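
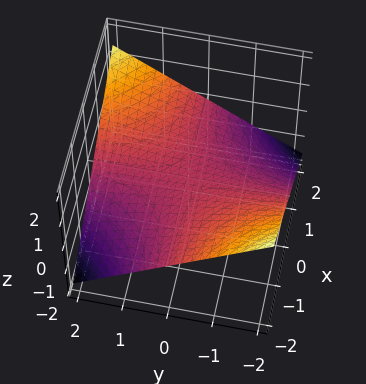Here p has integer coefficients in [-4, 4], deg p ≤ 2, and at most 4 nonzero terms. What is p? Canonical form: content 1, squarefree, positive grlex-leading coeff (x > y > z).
1. Degree: a saddle surface; a quadric, so deg p = 2.
2. From the axis intercepts and sections: one z-axis crossing is at z = 0; the visible y-axis segment lies entirely on the surface; the visible x-axis segment lies entirely on the surface.
3. Matching integer coefficients to the picture gives p.

x*y - 3*z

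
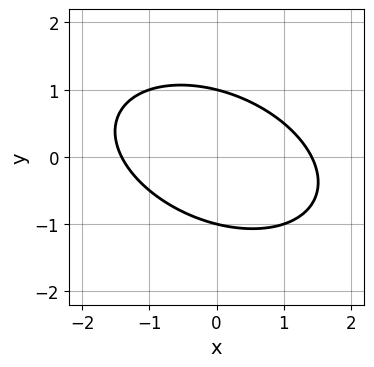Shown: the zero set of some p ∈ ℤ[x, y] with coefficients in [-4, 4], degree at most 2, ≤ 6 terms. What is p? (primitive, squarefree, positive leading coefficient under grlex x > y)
x^2 + x*y + 2*y^2 - 2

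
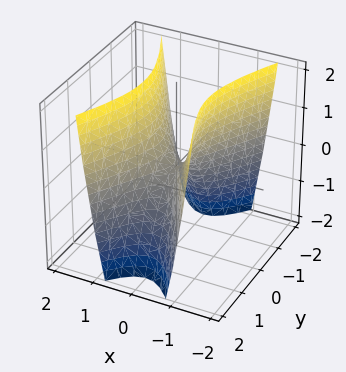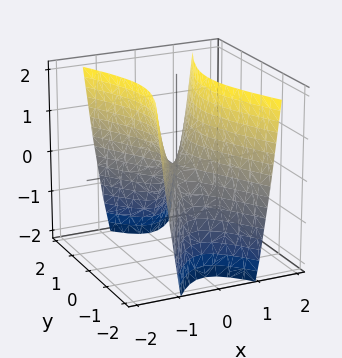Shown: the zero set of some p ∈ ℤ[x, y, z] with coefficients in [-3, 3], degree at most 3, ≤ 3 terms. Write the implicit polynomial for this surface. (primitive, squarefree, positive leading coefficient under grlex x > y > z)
1. The degree is 2 — a saddle surface; a quadric.
2. Symmetries: it's symmetric under y → −y, forcing even powers of y; the x ↦ −x reflection is a symmetry, so x appears only in even powers.
3. From the visible intercepts: one y-axis crossing is at y = 0; it crosses the z-axis at the gridline z = 0; it meets the x-axis at x = 0 (among the integer gridlines).
4. Matching integer coefficients to the picture gives p.

3*x^2 - y^2 - z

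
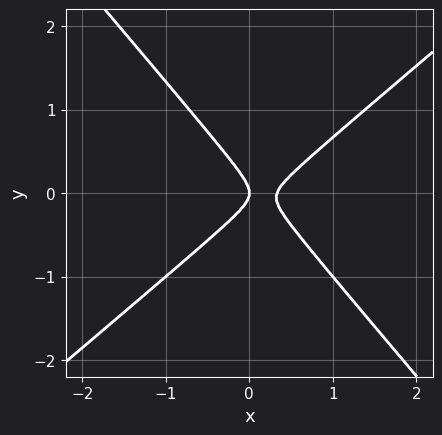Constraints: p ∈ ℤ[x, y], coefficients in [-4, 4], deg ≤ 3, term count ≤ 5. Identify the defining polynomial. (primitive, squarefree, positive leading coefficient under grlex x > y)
1. Degree: the shape is more complex than any degree-1 curve, so deg p = 2.
2. Against the integer gridlines: it meets the x-axis at x = 0 (among the integer gridlines); it meets the y-axis at y = 0 (among the integer gridlines).
3. Solving for integer coefficients yields p as stated.

3*x^2 - x*y - 3*y^2 - x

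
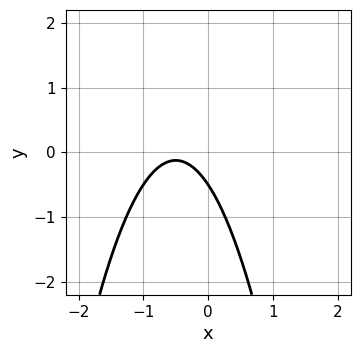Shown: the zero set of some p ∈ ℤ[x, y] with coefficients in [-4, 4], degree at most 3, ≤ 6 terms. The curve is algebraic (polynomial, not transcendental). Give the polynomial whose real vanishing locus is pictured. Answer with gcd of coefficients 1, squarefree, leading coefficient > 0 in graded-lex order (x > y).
First, deg p = 2. The shape is more complex than any degree-1 curve.
Next, from the axis intercepts and sections: it misses every integer gridline on the x-axis.
Finally, fitting integer coefficients to these (and the overall shape) gives p.

3*x^2 + 3*x + 2*y + 1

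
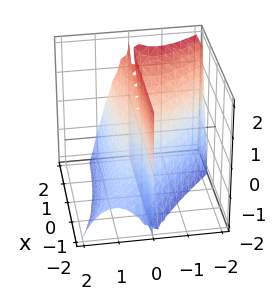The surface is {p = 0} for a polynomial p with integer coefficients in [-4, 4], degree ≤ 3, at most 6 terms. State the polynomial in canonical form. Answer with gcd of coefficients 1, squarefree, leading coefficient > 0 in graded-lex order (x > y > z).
deg p = 3. A generic line meets the surface in up to 3 points.
Against the integer gridlines: one y-axis crossing is at y = 0; the visible x-axis segment lies entirely on the surface.
Assembling these constraints gives the stated polynomial. Check: (0, 0, 2) on the z-axis lies on the surface, and p(0, 0, 2) = 0. ✓

x*y^2 + y^3 - x*y + y*z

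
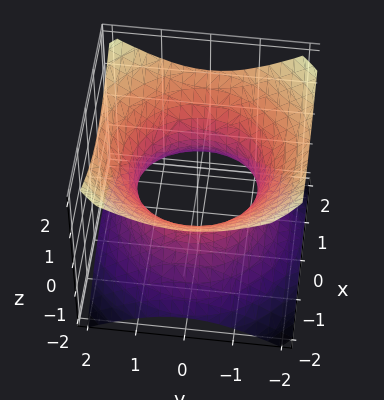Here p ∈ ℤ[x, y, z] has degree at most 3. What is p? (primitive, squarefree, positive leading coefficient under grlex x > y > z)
2*x^2 + 2*y^2 - 3*z^2 - 3

deg p = 2.
Symmetries: rotational symmetry about the z-axis ⇒ p depends on x, y only through x² + y²; the z ↦ −z reflection is a symmetry, so z appears only in even powers.
Observable constraints: the surface avoids every integer z-axis point in the box; a circular section at z = -1 has radius between 1 and 2.
Fitting integer coefficients to these (and the overall shape) gives p.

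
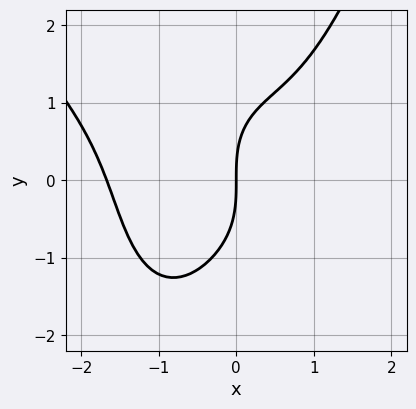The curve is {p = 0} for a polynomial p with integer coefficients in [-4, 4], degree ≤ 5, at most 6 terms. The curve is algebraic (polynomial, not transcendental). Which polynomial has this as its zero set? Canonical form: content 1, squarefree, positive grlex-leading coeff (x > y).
x^4 + x^3*y - y^3 - x^2 + 3*x

First, the degree is 4 — a generic line meets the curve in up to 4 points.
Then, against the integer gridlines: one y-axis crossing is at y = 0; it meets the x-axis at x = 0 (among the integer gridlines).
Finally, assembling these constraints gives the stated polynomial.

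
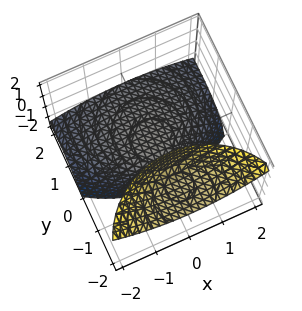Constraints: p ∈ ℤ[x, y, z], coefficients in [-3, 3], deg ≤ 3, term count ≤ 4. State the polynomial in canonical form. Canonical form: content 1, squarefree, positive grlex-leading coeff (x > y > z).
x^2 + y^2 + 3*y*z + 2*z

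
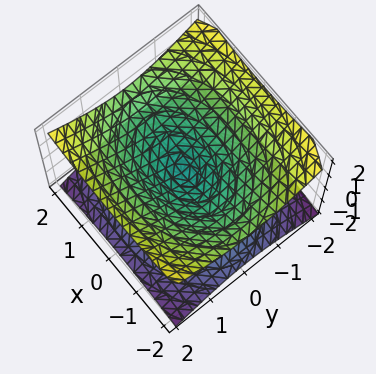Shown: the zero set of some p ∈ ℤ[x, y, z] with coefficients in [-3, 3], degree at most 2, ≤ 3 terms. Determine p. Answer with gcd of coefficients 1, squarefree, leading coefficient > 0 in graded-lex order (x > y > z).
x^2 + 2*y^2 - 3*z^2

1. deg p = 2. A double cone through the origin; a quadric.
2. Symmetries: mirror symmetry y ↦ −y ⇒ only even powers of y; mirror symmetry z ↦ −z ⇒ only even powers of z; it's symmetric under x → −x, forcing even powers of x.
3. Against the integer gridlines: one z-axis crossing is at z = 0; it meets the y-axis at y = 0 (among the integer gridlines).
4. Together with the visible shape, these determine p as stated.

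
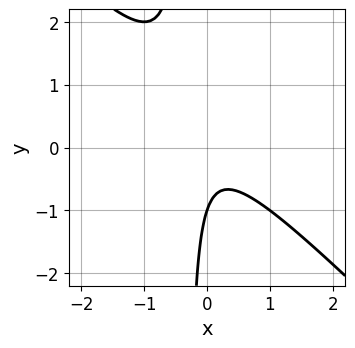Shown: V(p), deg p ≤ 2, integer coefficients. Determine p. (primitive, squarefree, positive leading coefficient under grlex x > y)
1. Degree: the shape is more complex than any degree-1 curve, so deg p = 2.
2. Against the integer gridlines: it crosses the y-axis at the gridline y = -1; no x-intercept at any integer in the box.
3. Together with the visible shape, these determine p as stated.

3*x^2 + 3*x*y + y + 1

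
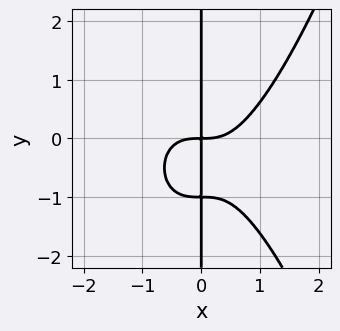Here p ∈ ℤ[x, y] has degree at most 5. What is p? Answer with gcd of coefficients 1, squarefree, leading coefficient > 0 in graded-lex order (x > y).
x^4 - x*y^2 - x*y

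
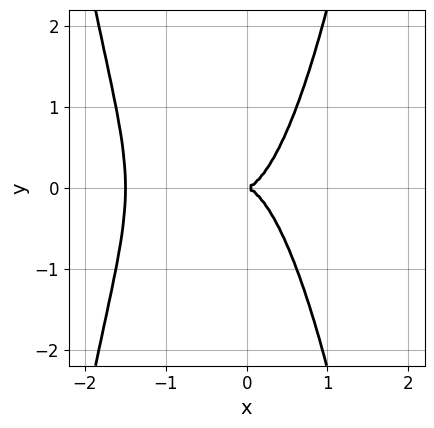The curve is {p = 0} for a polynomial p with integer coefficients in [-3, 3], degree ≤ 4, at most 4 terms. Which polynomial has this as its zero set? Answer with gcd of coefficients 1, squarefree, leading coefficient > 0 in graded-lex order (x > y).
(a) deg p = 4.
(b) Symmetries: the y ↦ −y reflection is a symmetry, so y appears only in even powers.
(c) From the axis intercepts and sections: it crosses the y-axis at the gridline y = 0; one x-axis crossing is at x = 0.
(d) Solving for integer coefficients yields p as stated.

2*x^4 + 3*x^3 - y^2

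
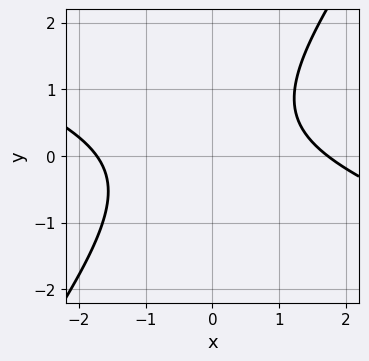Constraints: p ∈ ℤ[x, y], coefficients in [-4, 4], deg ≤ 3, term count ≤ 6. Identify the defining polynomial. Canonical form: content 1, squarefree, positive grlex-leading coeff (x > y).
x^2 + 2*x*y - 2*y^2 + y - 3

(a) deg p = 2.
(b) Reading off the gridlines: no y-intercept at any integer in the box.
(c) Assembling these constraints gives the stated polynomial.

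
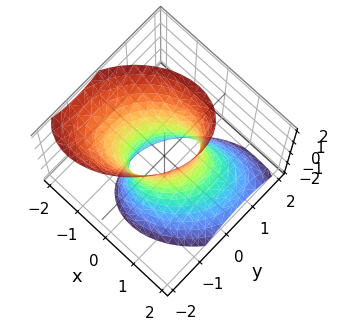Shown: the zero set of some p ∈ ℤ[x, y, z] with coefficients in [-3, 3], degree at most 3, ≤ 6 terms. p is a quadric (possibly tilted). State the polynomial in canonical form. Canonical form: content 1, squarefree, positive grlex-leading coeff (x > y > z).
3*x^2 - 2*x*y + 2*x*z + 3*y^2 - z^2 - 2

deg p = 2. No degree-1 surface has this shape.
Checking where it meets the axes: the surface avoids every integer z-axis point in the box.
Together with the visible shape, these determine p as stated.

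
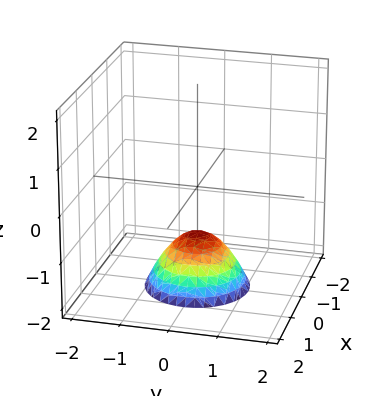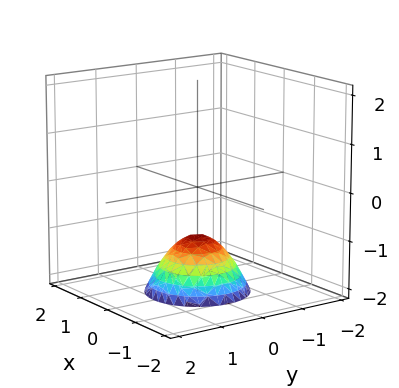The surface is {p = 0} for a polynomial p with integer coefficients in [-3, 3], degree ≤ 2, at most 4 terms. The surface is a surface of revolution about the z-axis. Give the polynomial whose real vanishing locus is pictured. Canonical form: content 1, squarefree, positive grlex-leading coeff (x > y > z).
x^2 + y^2 + z + 1

Degree: no degree-1 surface has this shape, so deg p = 2.
Symmetries: rotational symmetry about the z-axis ⇒ p depends on x, y only through x² + y².
Observable constraints: it meets the z-axis at z = -1 (among the integer gridlines); it misses every integer gridline on the y-axis; a circular section at z = -2 has radius exactly 1.
These observations pin down the coefficients.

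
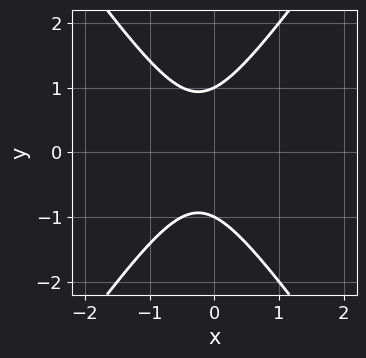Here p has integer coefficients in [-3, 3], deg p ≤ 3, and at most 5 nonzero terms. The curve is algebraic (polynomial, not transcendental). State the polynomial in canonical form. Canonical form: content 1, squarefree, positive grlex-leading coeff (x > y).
2*x^2 - y^2 + x + 1

1. The degree is 2 — the shape is more complex than any degree-1 curve.
2. Symmetries: the y ↦ −y reflection is a symmetry, so y appears only in even powers.
3. Against the integer gridlines: among the integer gridlines, it crosses the y-axis at y ∈ {-1, 1}; the curve avoids every integer x-axis point in the box.
4. Putting this together gives p.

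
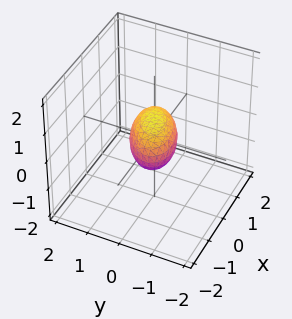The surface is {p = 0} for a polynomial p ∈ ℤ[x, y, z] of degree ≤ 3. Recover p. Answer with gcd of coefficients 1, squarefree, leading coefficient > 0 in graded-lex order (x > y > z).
deg p = 2. The shape is more complex than any degree-1 surface.
Observable constraints: the x-axis gridline crossings are at x ∈ {-1, 1}.
These observations pin down the coefficients.

x^2 - x*y + 2*y^2 + 2*z^2 - 1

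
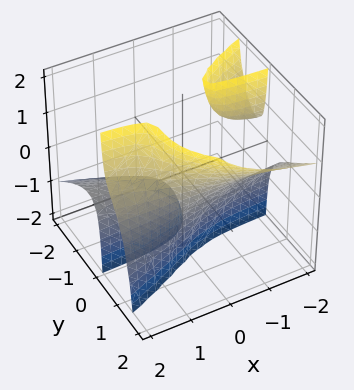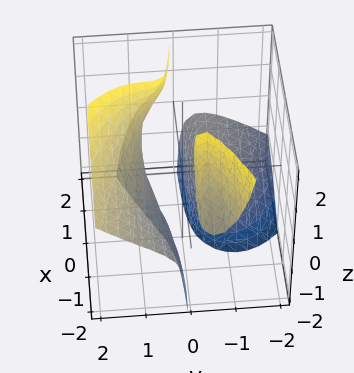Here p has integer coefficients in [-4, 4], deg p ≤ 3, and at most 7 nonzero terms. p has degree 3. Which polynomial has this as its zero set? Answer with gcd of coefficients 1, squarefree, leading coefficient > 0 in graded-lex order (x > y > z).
3*x*y*z + 3*y^3 - 3*y^2*z - y - 1

First, the picture has 3 separate pieces. They look like related sheets of one shape, so recover p as a whole.
Next, deg p = 3. A generic line meets the surface in up to 3 points.
Then, from the axis intercepts and sections: no x-intercept at any integer in the box; it misses every integer gridline on the z-axis.
Finally, together with the visible shape, these determine p as stated.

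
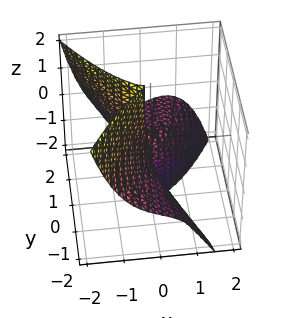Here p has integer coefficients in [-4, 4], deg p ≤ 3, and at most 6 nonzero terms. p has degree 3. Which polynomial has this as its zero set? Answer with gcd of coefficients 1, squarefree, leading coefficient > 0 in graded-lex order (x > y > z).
3*x^3 + 2*y^2*z - 2*x*y + y^2

deg p = 3.
Reading off the gridlines: every point of the z-axis in the box is on the surface; one x-axis crossing is at x = 0; it crosses the y-axis at the gridline y = 0.
These observations pin down the coefficients.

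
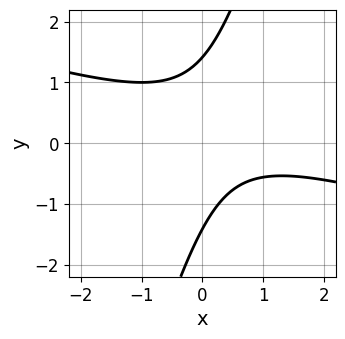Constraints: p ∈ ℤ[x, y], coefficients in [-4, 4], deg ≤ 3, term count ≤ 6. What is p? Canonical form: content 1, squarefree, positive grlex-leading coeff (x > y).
x^2 + 3*x*y - y^2 - x + 2

The degree is 2 — the shape is more complex than any degree-1 curve.
Against the integer gridlines: no x-intercept at any integer in the box.
Assembling these constraints gives the stated polynomial.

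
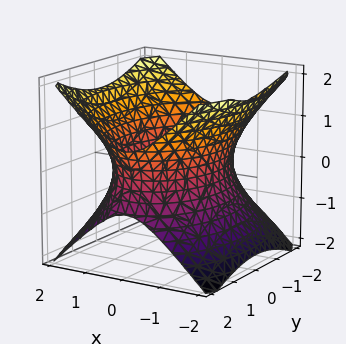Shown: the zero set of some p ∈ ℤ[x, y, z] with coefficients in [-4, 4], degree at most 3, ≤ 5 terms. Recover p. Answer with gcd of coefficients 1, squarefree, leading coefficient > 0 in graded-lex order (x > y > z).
2*x^2 + y^2 - 2*z^2 - 3

1. Degree: an hourglass — one-sheet hyperboloid; a quadric, so deg p = 2.
2. Symmetries: it's symmetric under y → −y, forcing even powers of y; it's symmetric under z → −z, forcing even powers of z; the x ↦ −x reflection is a symmetry, so x appears only in even powers.
3. Checking where it meets the axes: no z-intercept at any integer in the box.
4. Together with the visible shape, these determine p as stated.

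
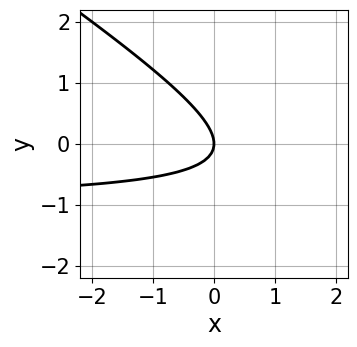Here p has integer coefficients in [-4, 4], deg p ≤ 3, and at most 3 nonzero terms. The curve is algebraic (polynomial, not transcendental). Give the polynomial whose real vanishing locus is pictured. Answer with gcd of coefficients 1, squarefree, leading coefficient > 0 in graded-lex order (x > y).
First, degree: the shape is more complex than any degree-1 curve, so deg p = 2.
Then, from the axis intercepts and sections: it meets the x-axis at x = 0 (among the integer gridlines); one y-axis crossing is at y = 0.
Finally, these observations pin down the coefficients.

2*x*y + 3*y^2 + 2*x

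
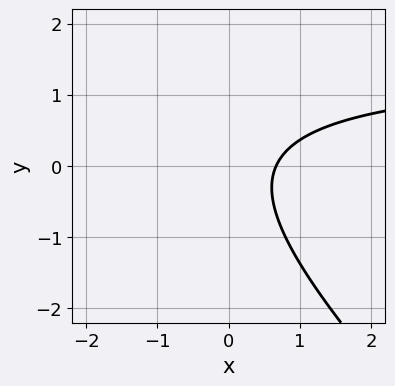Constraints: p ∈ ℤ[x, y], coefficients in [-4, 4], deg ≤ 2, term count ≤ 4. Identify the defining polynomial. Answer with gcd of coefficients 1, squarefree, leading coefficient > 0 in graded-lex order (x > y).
2*x*y + 2*y^2 - 3*x + 2

deg p = 2. No degree-1 curve has this shape.
From the visible intercepts: it misses every integer gridline on the y-axis.
Putting this together gives p.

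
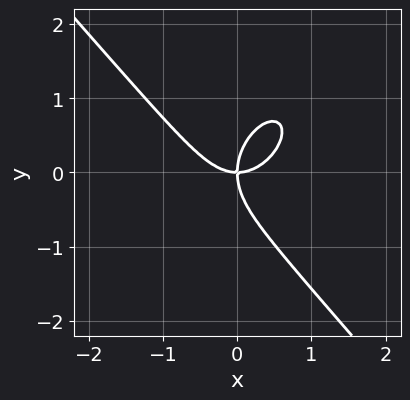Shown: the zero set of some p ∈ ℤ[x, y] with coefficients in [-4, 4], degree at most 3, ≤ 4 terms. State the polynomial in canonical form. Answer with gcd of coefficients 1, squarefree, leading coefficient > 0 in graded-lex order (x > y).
3*x^3 + 2*y^3 - 3*x*y

deg p = 3. The shape is more complex than any degree-2 curve.
From the visible intercepts: one y-axis crossing is at y = 0; it meets the x-axis at x = 0 (among the integer gridlines).
Solving for integer coefficients yields p as stated.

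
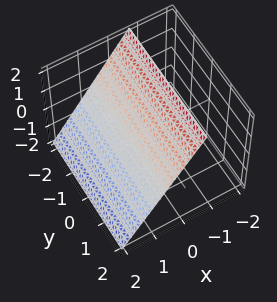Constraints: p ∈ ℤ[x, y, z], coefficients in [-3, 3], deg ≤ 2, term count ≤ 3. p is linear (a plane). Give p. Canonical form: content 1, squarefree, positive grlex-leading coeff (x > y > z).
3*x + 2*z - 2

First, degree: the surface is flat (a plane), so deg p = 1.
Then, observable constraints: it misses every integer gridline on the y-axis; it meets the z-axis at z = 1 (among the integer gridlines).
Finally, putting this together gives p.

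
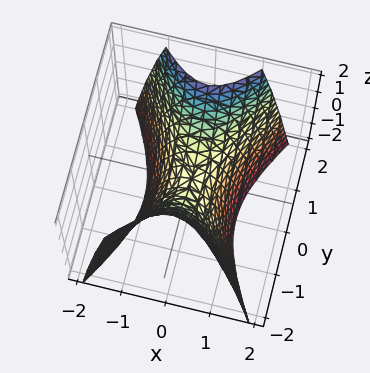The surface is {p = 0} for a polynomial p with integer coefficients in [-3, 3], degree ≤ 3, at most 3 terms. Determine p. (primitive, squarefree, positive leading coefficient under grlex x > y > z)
2*x^2 - y^2 + z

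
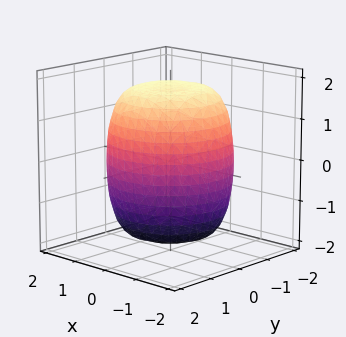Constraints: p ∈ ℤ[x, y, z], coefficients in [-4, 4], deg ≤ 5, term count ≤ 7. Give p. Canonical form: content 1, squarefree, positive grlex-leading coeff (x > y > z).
x^4 + 2*x^2*y^2 + y^4 - x^2 - y^2 + z^2 - 3

(a) Degree: no degree-3 surface has this shape, so deg p = 4.
(b) Symmetries: the surface is invariant under rotation about z: p = q(x² + y², z).
(c) From the visible intercepts: a circular section at z = -1 has radius between 1 and 2.
(d) Together with the visible shape, these determine p as stated.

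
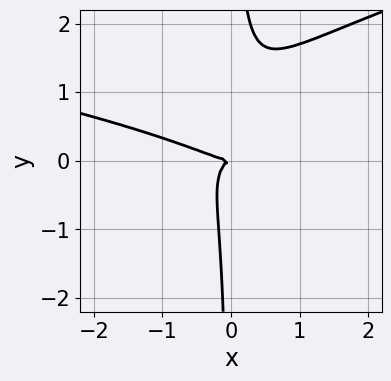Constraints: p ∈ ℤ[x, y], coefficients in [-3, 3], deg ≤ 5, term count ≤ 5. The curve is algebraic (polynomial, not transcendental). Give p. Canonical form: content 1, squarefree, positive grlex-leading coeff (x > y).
(a) Degree: a generic line meets the curve in up to 4 points, so deg p = 4.
(b) Checking where it meets the axes: it meets the y-axis at y = 0 (among the integer gridlines); one x-axis crossing is at x = 0.
(c) Matching integer coefficients to the picture gives p.

3*x*y^3 - x^3 - 3*x^2*y - 2*x*y^2 - y^2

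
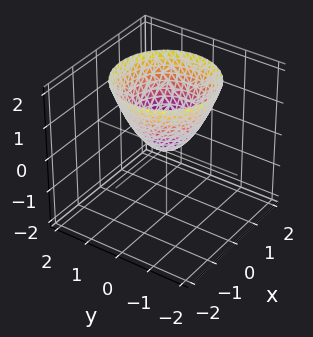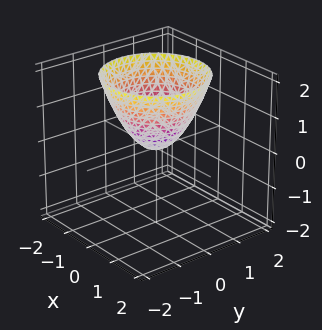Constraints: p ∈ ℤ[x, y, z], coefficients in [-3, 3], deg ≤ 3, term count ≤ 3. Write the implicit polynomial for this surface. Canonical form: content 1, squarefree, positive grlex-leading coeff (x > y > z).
x^2 + y^2 - z

1. The degree is 2 — a single bowl opening along one axis; a quadric.
2. Symmetries: the z-axis is an axis of rotation, so x and y enter only as x² + y².
3. Checking where it meets the axes: it crosses the x-axis at the gridline x = 0; a circular section at z = 2 has radius between 1 and 2; it crosses the z-axis at the gridline z = 0; it crosses the y-axis at the gridline y = 0.
4. The integer polynomial consistent with all of this is the stated p.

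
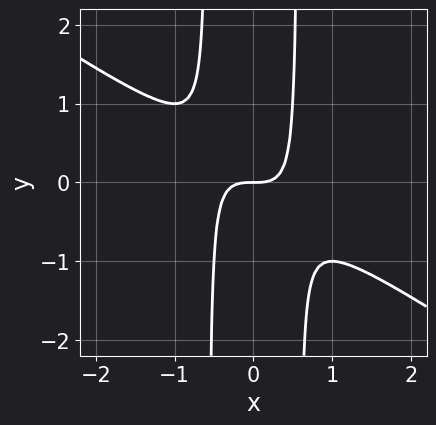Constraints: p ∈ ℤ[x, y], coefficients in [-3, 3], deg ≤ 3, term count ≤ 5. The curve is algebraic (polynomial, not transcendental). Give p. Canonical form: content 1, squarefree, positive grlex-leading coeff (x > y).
2*x^3 + 3*x^2*y - y

First, deg p = 3. The shape is more complex than any degree-2 curve.
Then, from the axis intercepts and sections: it crosses the y-axis at the gridline y = 0; one x-axis crossing is at x = 0.
Finally, these observations pin down the coefficients.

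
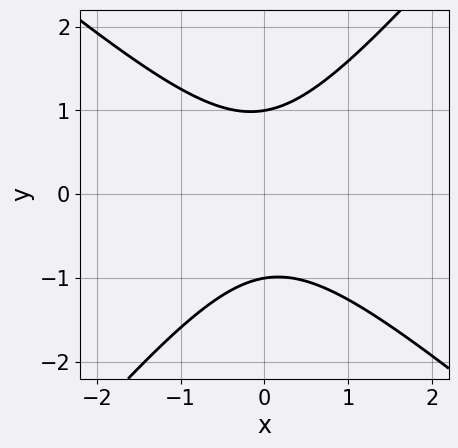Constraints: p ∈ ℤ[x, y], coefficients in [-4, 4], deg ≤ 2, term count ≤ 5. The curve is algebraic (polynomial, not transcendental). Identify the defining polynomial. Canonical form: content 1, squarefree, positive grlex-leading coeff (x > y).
1. The degree is 2 — no degree-1 curve has this shape.
2. From the axis intercepts and sections: no x-intercept at any integer in the box; among the integer gridlines, it crosses the y-axis at y ∈ {-1, 1}.
3. Matching integer coefficients to the picture gives p.

3*x^2 + x*y - 3*y^2 + 3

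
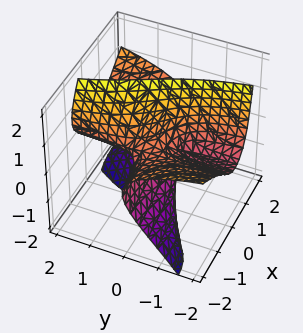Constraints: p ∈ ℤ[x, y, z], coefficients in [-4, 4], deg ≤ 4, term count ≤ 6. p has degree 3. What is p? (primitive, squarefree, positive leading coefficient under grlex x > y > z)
deg p = 3. The shape is more complex than any degree-2 surface.
Against the integer gridlines: every point of the y-axis in the box is on the surface; it meets the z-axis at z = 0 (among the integer gridlines); the visible x-axis segment lies entirely on the surface.
The integer polynomial consistent with all of this is the stated p.

2*x^2*y - 3*x*z^2 + z^3 - 3*y*z - 2*z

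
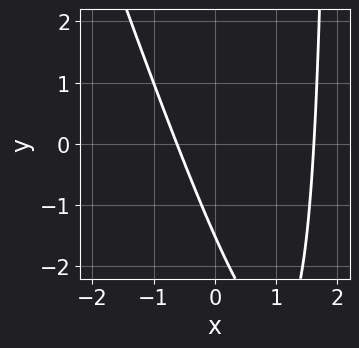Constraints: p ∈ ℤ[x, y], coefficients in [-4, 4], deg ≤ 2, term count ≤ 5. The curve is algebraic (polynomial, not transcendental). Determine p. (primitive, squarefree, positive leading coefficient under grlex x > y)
3*x^2 + x*y - 3*x - 2*y - 3

(a) deg p = 2. No degree-1 curve has this shape.
(b) Putting this together gives p.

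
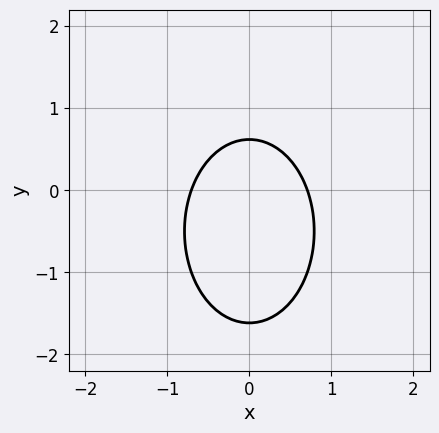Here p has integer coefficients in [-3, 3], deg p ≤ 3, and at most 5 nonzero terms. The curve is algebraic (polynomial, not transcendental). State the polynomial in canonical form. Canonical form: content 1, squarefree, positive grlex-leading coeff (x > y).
1. deg p = 2. No degree-1 curve has this shape.
2. Symmetries: it's symmetric under x → −x, forcing even powers of x.
3. Assembling these constraints gives the stated polynomial.

2*x^2 + y^2 + y - 1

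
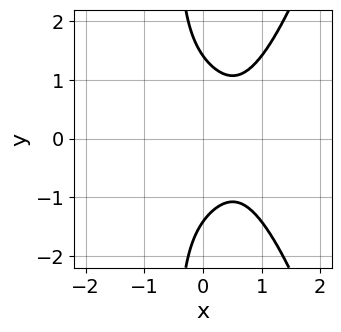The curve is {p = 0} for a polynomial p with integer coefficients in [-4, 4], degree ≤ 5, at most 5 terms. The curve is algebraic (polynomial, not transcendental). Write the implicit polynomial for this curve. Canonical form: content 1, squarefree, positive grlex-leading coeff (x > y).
First, the degree is 4 — no degree-3 curve has this shape.
Next, symmetries: mirror symmetry y ↦ −y ⇒ only even powers of y.
Next, from the visible intercepts: the curve avoids every integer x-axis point in the box.
Finally, together with the visible shape, these determine p as stated.

3*x^4 + x^3 - 2*x*y^2 - y^2 + 2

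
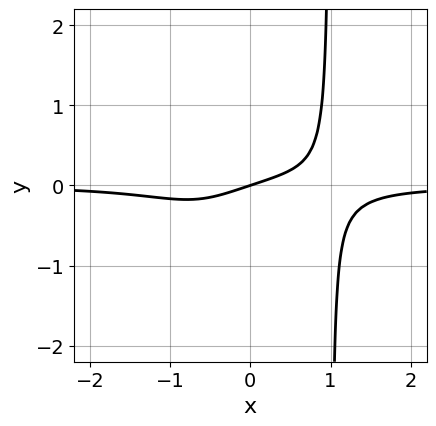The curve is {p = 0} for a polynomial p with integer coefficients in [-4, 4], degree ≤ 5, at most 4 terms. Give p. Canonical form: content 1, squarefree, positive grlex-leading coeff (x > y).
(a) The degree is 4 — a generic line meets the curve in up to 4 points.
(b) Checking where it meets the axes: it meets the x-axis at x = 0 (among the integer gridlines); it meets the y-axis at y = 0 (among the integer gridlines).
(c) Fitting integer coefficients to these (and the overall shape) gives p.

3*x^3*y + x - 3*y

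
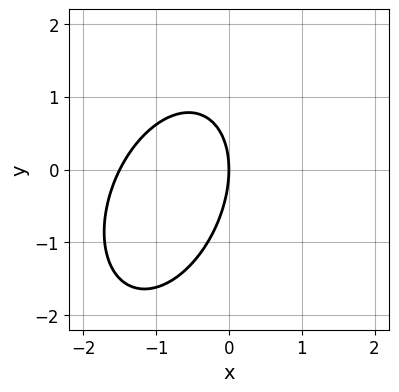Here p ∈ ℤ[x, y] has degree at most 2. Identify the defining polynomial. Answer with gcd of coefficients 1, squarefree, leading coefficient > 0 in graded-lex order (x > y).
2*x^2 - x*y + y^2 + 3*x

1. deg p = 2. The shape is more complex than any degree-1 curve.
2. Checking where it meets the axes: one x-axis crossing is at x = 0; one y-axis crossing is at y = 0.
3. Solving for integer coefficients yields p as stated.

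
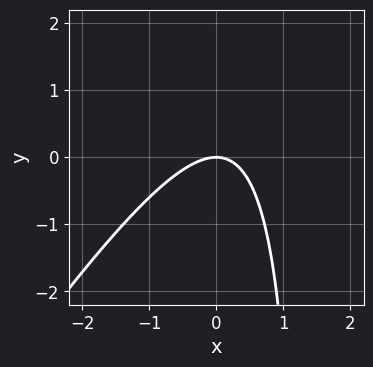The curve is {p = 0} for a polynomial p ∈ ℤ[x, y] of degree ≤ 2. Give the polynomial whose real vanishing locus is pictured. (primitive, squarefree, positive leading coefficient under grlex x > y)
3*x^2 - 2*x*y + 3*y

(a) deg p = 2. The shape is more complex than any degree-1 curve.
(b) Checking where it meets the axes: it crosses the y-axis at the gridline y = 0; one x-axis crossing is at x = 0.
(c) Matching integer coefficients to the picture gives p.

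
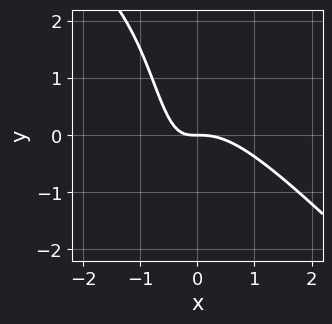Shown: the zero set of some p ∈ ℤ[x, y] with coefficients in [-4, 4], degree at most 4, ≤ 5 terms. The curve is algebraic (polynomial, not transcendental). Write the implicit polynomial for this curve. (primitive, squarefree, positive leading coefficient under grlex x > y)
3*x^3 + 3*x^2*y + 3*x*y + 2*y

First, deg p = 3. The shape is more complex than any degree-2 curve.
Next, from the axis intercepts and sections: it meets the x-axis at x = 0 (among the integer gridlines); one y-axis crossing is at y = 0.
Finally, the integer polynomial consistent with all of this is the stated p.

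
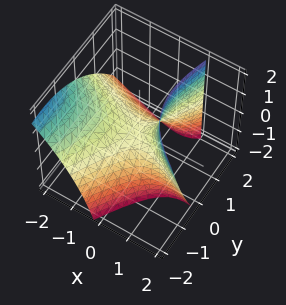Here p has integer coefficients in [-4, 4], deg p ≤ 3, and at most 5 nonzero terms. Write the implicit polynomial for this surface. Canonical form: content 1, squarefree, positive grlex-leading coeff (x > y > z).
1. Degree: the shape is more complex than any degree-1 surface, so deg p = 2.
2. Reading off the gridlines: it crosses the y-axis at the gridline y = 0; it meets the x-axis at x = 0 (among the integer gridlines).
3. Matching integer coefficients to the picture gives p.

2*x^2 + 3*x*y + 3*x*z - 2*y^2 - 3*z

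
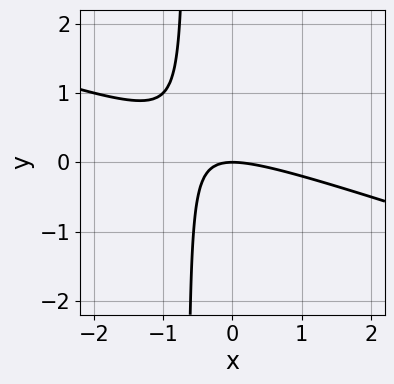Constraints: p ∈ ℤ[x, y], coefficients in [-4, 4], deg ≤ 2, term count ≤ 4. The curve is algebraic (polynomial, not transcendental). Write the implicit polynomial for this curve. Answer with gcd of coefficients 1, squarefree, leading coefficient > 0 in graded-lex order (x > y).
First, the degree is 2 — the shape is more complex than any degree-1 curve.
Next, observable constraints: it crosses the x-axis at the gridline x = 0; one y-axis crossing is at y = 0.
Finally, putting this together gives p.

x^2 + 3*x*y + 2*y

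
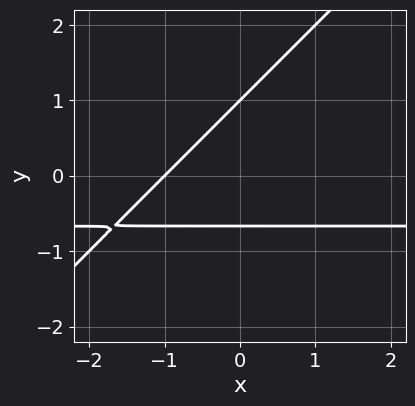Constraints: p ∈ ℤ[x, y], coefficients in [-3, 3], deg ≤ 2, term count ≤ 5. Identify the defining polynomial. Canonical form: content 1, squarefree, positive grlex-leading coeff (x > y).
3*x*y - 3*y^2 + 2*x + y + 2

(a) deg p = 2. No degree-1 curve has this shape.
(b) From the visible intercepts: it meets the y-axis at y = 1 (among the integer gridlines); one x-axis crossing is at x = -1.
(c) The integer polynomial consistent with all of this is the stated p.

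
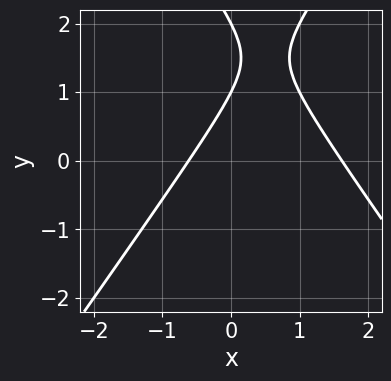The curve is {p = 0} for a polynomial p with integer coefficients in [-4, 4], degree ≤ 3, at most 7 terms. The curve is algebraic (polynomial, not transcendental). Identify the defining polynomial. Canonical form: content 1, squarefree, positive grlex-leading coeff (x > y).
2*x^2 - y^2 - 2*x + 3*y - 2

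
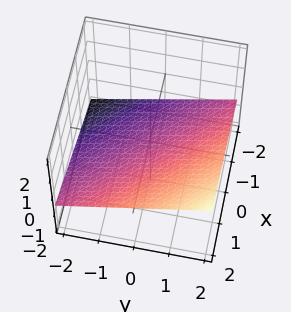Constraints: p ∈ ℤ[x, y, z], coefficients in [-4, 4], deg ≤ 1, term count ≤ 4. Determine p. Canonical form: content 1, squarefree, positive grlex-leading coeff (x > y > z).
x + y - 3*z - 2

1. The degree is 1 — the surface is flat (a plane).
2. Observable constraints: one x-axis crossing is at x = 2; one y-axis crossing is at y = 2.
3. These observations pin down the coefficients.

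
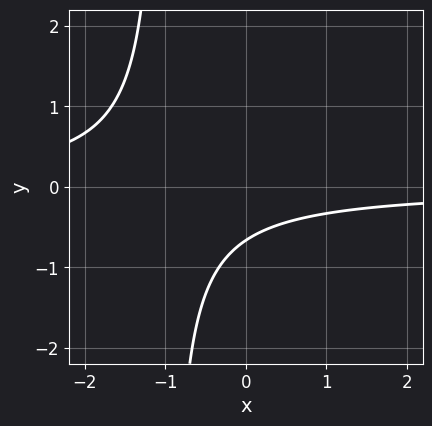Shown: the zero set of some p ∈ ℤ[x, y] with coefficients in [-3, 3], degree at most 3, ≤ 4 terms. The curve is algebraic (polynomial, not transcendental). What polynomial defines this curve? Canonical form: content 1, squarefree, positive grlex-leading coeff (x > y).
3*x*y + 3*y + 2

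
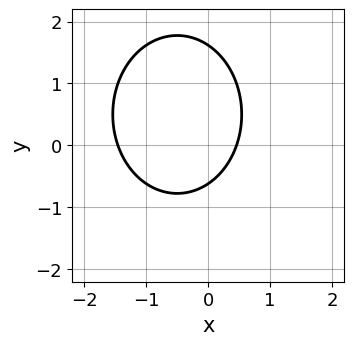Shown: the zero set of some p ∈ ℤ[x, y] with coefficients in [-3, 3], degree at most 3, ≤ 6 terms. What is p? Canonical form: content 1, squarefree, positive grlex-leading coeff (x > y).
Degree: the shape is more complex than any degree-1 curve, so deg p = 2.
Putting this together gives p.

3*x^2 + 2*y^2 + 3*x - 2*y - 2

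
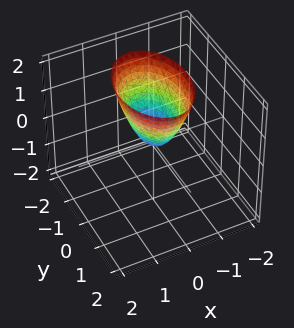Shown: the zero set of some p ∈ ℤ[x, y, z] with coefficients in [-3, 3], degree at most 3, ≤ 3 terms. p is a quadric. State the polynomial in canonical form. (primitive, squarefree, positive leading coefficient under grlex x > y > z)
deg p = 2.
Symmetries: mirror symmetry y ↦ −y ⇒ only even powers of y; it's symmetric under x → −x, forcing even powers of x.
Against the integer gridlines: it meets the x-axis at x = 0 (among the integer gridlines); it meets the y-axis at y = 0 (among the integer gridlines); one z-axis crossing is at z = 0.
Solving for integer coefficients yields p as stated.

2*x^2 + y^2 - z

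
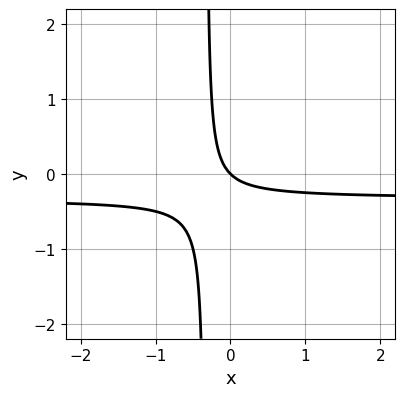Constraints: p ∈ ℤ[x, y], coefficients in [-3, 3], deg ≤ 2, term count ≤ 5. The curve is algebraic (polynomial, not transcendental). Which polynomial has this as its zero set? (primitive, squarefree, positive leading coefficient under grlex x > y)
First, degree: a generic line meets the curve in up to 2 points, so deg p = 2.
Then, from the axis intercepts and sections: one y-axis crossing is at y = 0; it crosses the x-axis at the gridline x = 0.
Finally, solving for integer coefficients yields p as stated.

3*x*y + x + y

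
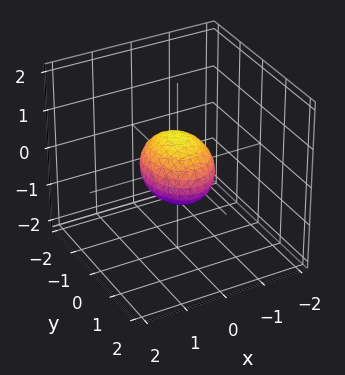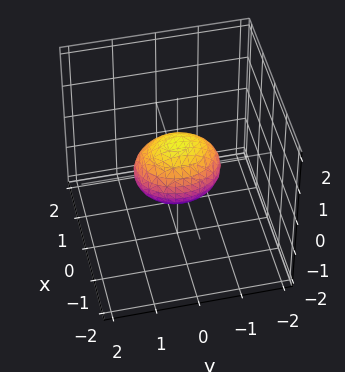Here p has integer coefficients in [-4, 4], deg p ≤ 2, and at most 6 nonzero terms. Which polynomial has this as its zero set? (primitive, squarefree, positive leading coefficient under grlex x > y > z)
First, the degree is 2 — a closed, bounded, convex surface; a quadric.
Next, symmetries: it's symmetric under y → −y, forcing even powers of y; it's symmetric under x → −x, forcing even powers of x; it's symmetric under z → −z, forcing even powers of z.
Next, from the axis intercepts and sections: among the integer gridlines, it crosses the y-axis at y ∈ {-1, 1}.
Finally, assembling these constraints gives the stated polynomial.

3*x^2 + 2*y^2 + 3*z^2 - 2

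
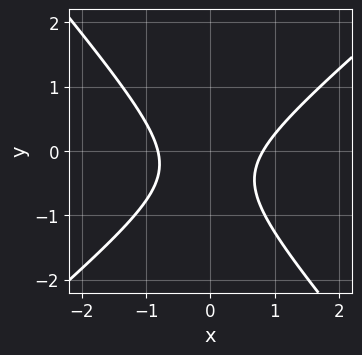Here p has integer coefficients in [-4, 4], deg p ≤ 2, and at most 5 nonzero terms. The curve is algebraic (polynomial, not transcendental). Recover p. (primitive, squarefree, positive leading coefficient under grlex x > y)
(a) deg p = 2. No degree-1 curve has this shape.
(b) Checking where it meets the axes: no y-intercept at any integer in the box.
(c) Fitting integer coefficients to these (and the overall shape) gives p.

3*x^2 - x*y - 3*y^2 - 2*y - 2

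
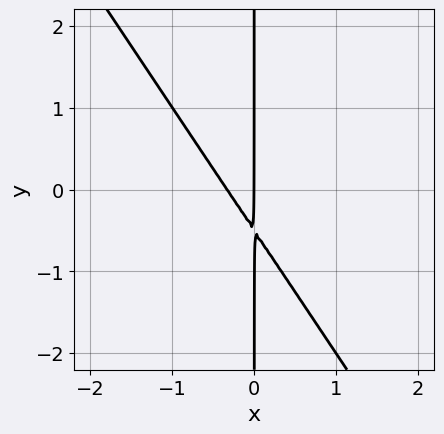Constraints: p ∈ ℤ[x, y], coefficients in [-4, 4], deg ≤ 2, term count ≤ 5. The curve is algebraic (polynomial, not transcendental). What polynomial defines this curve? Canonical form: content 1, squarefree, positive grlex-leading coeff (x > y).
1. deg p = 2.
2. Reading off the gridlines: every point of the y-axis in the box is on the curve; one x-axis crossing is at x = 0.
3. The integer polynomial consistent with all of this is the stated p.

3*x^2 + 2*x*y + x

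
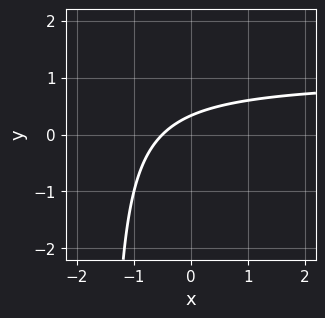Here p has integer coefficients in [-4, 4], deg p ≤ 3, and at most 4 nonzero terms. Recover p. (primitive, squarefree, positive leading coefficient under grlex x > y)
2*x*y - 2*x + 3*y - 1

First, degree: no degree-1 curve has this shape, so deg p = 2.
Finally, putting this together gives p.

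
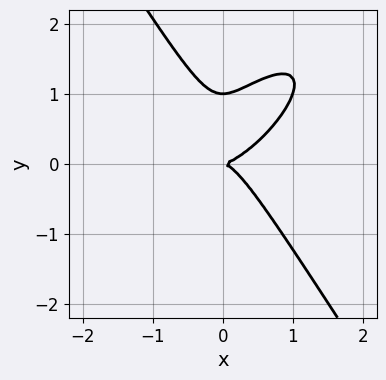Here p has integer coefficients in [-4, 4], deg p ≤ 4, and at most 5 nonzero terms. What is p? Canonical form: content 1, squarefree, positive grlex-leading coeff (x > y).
3*x^3 - 3*x^2*y + 2*y^3 - 2*y^2

Degree: no degree-2 curve has this shape, so deg p = 3.
From the axis intercepts and sections: it crosses the x-axis at the gridline x = 0; among the integer gridlines, it crosses the y-axis at y ∈ {0, 1}.
The integer polynomial consistent with all of this is the stated p.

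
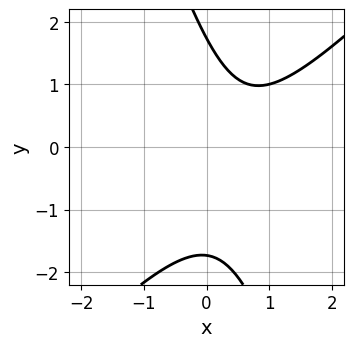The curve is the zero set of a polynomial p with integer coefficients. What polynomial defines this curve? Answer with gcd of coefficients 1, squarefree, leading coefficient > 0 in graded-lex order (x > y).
3*x^2 - 2*x*y - y^2 - 3*x + 3

First, deg p = 2. The shape is more complex than any degree-1 curve.
Next, checking where it meets the axes: no x-intercept at any integer in the box.
Finally, the integer polynomial consistent with all of this is the stated p.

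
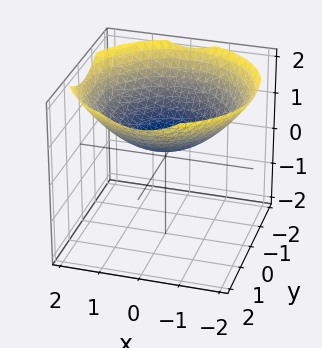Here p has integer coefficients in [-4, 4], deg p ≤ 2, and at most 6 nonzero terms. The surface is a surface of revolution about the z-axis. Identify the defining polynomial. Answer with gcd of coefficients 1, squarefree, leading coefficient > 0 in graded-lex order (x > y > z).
1. deg p = 2. The shape is more complex than any degree-1 surface.
2. Symmetries: the surface is invariant under rotation about z: p = q(x² + y², z).
3. Reading off the gridlines: no y-intercept at any integer in the box; it misses every integer gridline on the x-axis; a circular section at z = 1 has radius between 1 and 2.
4. Matching integer coefficients to the picture gives p.

x^2 + y^2 - 3*z + 1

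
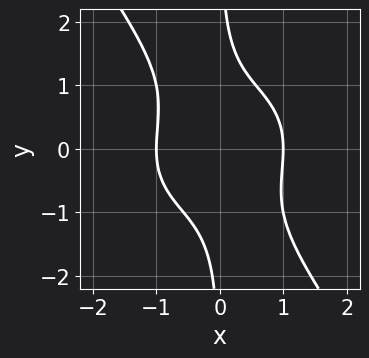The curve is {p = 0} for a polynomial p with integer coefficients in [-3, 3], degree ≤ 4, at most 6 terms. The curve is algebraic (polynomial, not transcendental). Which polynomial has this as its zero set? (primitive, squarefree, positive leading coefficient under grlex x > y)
x^4 + x^2*y^2 + x*y^3 - 1

First, the degree is 4 — no degree-3 curve has this shape.
Then, from the visible intercepts: among the integer gridlines, it crosses the x-axis at x ∈ {-1, 1}; no y-intercept at any integer in the box.
Finally, these observations pin down the coefficients.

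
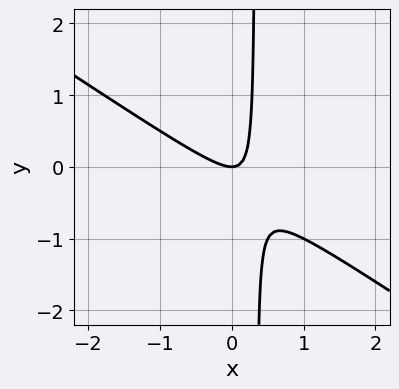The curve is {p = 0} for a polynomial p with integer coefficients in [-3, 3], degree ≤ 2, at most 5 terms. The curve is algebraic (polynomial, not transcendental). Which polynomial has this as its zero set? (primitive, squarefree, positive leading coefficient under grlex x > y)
deg p = 2. The shape is more complex than any degree-1 curve.
Reading off the gridlines: it meets the x-axis at x = 0 (among the integer gridlines); it meets the y-axis at y = 0 (among the integer gridlines).
Putting this together gives p.

2*x^2 + 3*x*y - y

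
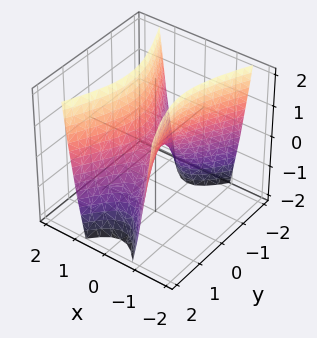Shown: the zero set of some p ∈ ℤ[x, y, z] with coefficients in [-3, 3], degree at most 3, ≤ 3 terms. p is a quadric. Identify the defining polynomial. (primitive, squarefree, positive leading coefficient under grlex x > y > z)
3*x^2 - y^2 - z

deg p = 2. A saddle surface; a quadric.
Symmetries: the x ↦ −x reflection is a symmetry, so x appears only in even powers; mirror symmetry y ↦ −y ⇒ only even powers of y.
From the visible intercepts: one x-axis crossing is at x = 0; it crosses the z-axis at the gridline z = 0; it meets the y-axis at y = 0 (among the integer gridlines).
Assembling these constraints gives the stated polynomial.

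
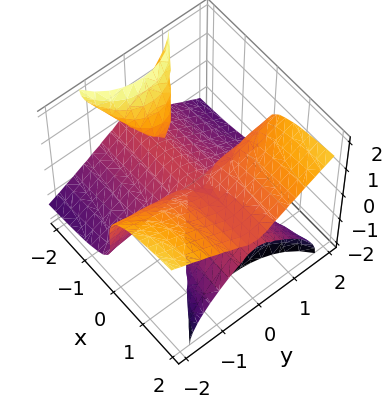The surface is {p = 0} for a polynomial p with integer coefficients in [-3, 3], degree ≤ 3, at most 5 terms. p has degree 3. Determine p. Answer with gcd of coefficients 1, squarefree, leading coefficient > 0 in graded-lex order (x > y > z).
First, I count 3 distinct pieces. Treating them together as one polynomial.
Then, degree: the shape is more complex than any degree-2 surface, so deg p = 3.
Next, from the visible intercepts: it meets the z-axis at z = 0 (among the integer gridlines); every point of the x-axis in the box is on the surface.
Finally, fitting integer coefficients to these (and the overall shape) gives p. Check: (0, 2, 0) on the y-axis lies on the surface, and p(0, 2, 0) = 0. ✓

2*x*y^2 - 3*x*z^2 - 2*z^3 + x*z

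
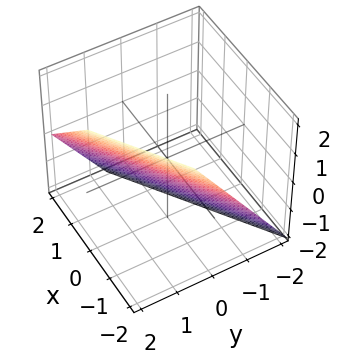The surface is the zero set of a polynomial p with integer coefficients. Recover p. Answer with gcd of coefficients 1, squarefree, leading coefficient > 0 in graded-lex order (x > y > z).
2*x - 3*y + 2*z + 2

First, deg p = 1. The surface is flat (a plane).
Then, observable constraints: it crosses the z-axis at the gridline z = -1; it meets the x-axis at x = -1 (among the integer gridlines).
Finally, putting this together gives p.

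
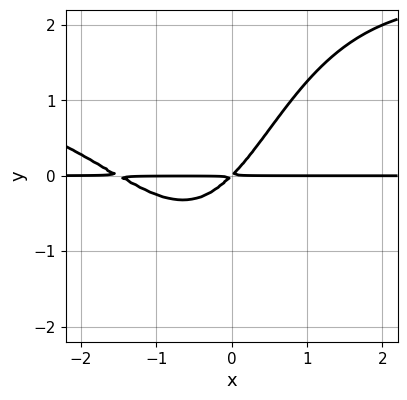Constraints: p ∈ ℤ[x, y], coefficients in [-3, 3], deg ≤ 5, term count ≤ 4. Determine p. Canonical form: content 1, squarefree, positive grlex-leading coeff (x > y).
1. Degree: no degree-3 curve has this shape, so deg p = 4.
2. Checking where it meets the axes: every point of the x-axis in the box is on the curve.
3. Fitting integer coefficients to these (and the overall shape) gives p.

x^2*y^2 - 2*x^2*y - 3*x*y + 3*y^2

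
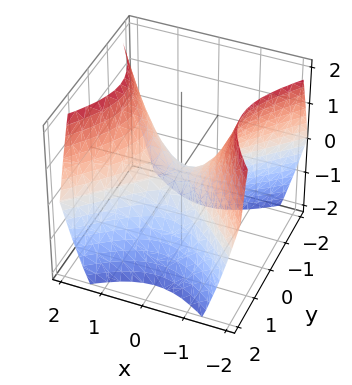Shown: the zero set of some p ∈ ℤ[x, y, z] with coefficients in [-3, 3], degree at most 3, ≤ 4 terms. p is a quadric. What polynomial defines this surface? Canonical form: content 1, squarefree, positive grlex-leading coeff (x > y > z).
The degree is 2 — a saddle surface; a quadric.
Symmetries: mirror symmetry x ↦ −x ⇒ only even powers of x; it's symmetric under y → −y, forcing even powers of y.
From the visible intercepts: it crosses the y-axis at the gridline y = 0; it meets the z-axis at z = 0 (among the integer gridlines).
Fitting integer coefficients to these (and the overall shape) gives p.

x^2 - y^2 - z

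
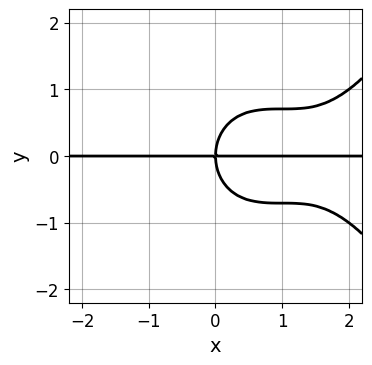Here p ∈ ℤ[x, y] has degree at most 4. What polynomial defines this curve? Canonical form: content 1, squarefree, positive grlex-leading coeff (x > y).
x^3*y - 3*x^2*y - 2*y^3 + 3*x*y

(a) Degree: no degree-3 curve has this shape, so deg p = 4.
(b) From the axis intercepts and sections: one y-axis crossing is at y = 0; every point of the x-axis in the box is on the curve.
(c) These observations pin down the coefficients.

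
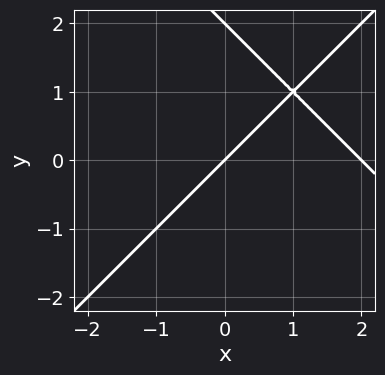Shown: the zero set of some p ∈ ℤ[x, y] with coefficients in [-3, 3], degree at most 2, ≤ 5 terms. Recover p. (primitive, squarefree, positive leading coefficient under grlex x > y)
First, the degree is 2 — a generic line meets the curve in up to 2 points.
Then, against the integer gridlines: among the integer gridlines, it crosses the y-axis at y ∈ {0, 2}; the x-axis gridline crossings are at x ∈ {0, 2}.
Finally, these observations pin down the coefficients.

x^2 - y^2 - 2*x + 2*y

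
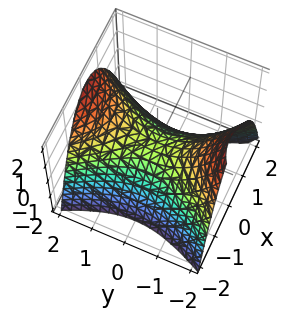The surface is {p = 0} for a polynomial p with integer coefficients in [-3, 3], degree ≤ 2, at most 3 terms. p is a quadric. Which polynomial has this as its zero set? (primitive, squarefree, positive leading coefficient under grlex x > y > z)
2*x^2 - y^2 + 2*z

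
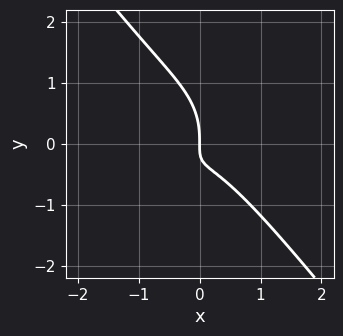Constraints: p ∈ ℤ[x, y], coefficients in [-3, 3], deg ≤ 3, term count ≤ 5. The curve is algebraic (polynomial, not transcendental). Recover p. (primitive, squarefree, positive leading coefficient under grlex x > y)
1. Degree: the shape is more complex than any degree-2 curve, so deg p = 3.
2. Against the integer gridlines: it crosses the x-axis at the gridline x = 0; one y-axis crossing is at y = 0.
3. The integer polynomial consistent with all of this is the stated p.

2*x^3 + y^3 + x^2 + 2*x*y + x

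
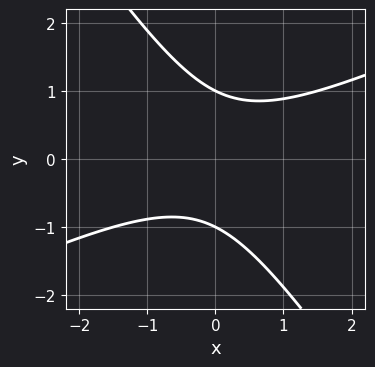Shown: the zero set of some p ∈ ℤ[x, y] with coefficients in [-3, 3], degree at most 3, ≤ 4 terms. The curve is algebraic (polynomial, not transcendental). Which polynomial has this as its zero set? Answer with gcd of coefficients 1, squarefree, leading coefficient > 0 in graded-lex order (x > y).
2*x^2 - 3*x*y - 3*y^2 + 3

(a) The degree is 2 — no degree-1 curve has this shape.
(b) Observable constraints: the curve avoids every integer x-axis point in the box; the y-axis gridline crossings are at y ∈ {-1, 1}.
(c) These observations pin down the coefficients.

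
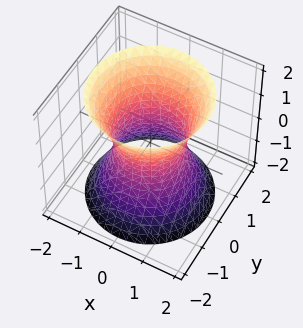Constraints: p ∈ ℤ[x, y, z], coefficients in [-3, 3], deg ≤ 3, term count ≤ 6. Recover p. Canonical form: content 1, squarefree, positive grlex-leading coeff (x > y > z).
2*x^2 + 2*y^2 - z^2 - 2

(a) The degree is 2 — an hourglass — one-sheet hyperboloid; a quadric.
(b) Symmetries: rotational symmetry about the z-axis ⇒ p depends on x, y only through x² + y²; it's symmetric under z → −z, forcing even powers of z.
(c) Checking where it meets the axes: the y-axis gridline crossings are at y ∈ {-1, 1}; a circular section at z = -2 has radius between 1 and 2.
(d) These observations pin down the coefficients. Check: (1, 0, 0) on the x-axis lies on the surface, and p(1, 0, 0) = 0. ✓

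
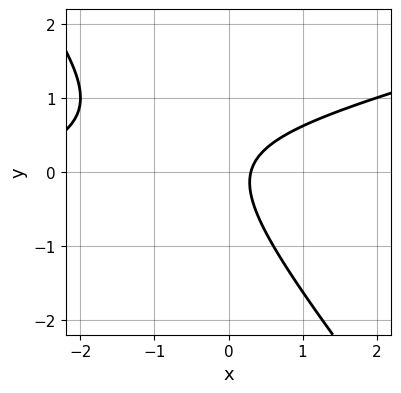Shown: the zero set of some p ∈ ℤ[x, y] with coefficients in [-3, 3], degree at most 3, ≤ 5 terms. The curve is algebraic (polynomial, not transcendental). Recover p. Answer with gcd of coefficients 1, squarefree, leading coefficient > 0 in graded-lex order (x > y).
(a) deg p = 2. No degree-1 curve has this shape.
(b) Reading off the gridlines: no y-intercept at any integer in the box.
(c) Putting this together gives p.

x^2 - 3*x*y - 3*y^2 + 3*x - 1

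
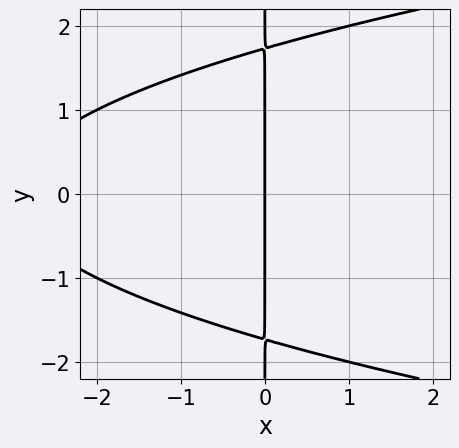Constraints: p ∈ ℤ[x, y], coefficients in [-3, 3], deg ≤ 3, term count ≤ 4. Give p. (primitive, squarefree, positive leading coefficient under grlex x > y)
x*y^2 - x^2 - 3*x

First, deg p = 3. A generic line meets the curve in up to 3 points.
Then, symmetries: the y ↦ −y reflection is a symmetry, so y appears only in even powers.
Next, from the visible intercepts: it crosses the x-axis at the gridline x = 0; every point of the y-axis in the box is on the curve.
Finally, putting this together gives p.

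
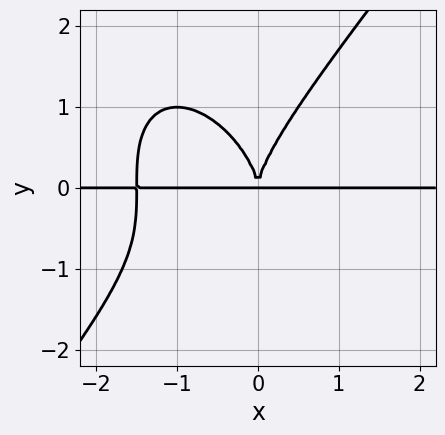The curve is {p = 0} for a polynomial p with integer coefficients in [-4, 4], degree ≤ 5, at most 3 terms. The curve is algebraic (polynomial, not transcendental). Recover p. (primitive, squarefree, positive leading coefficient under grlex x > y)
The degree is 4 — a generic line meets the curve in up to 4 points.
Checking where it meets the axes: every point of the x-axis in the box is on the curve.
Matching integer coefficients to the picture gives p.

2*x^3*y - y^4 + 3*x^2*y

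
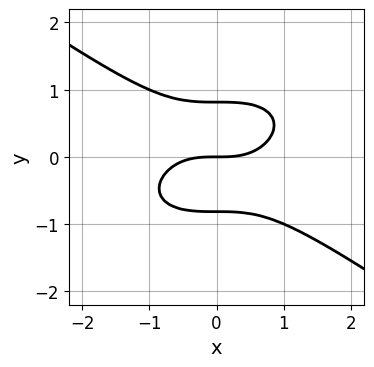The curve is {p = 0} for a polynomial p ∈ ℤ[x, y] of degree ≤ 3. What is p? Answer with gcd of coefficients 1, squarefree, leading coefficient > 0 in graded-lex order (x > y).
x^3 + 3*y^3 - 2*y

(a) Degree: the shape is more complex than any degree-2 curve, so deg p = 3.
(b) Reading off the gridlines: it crosses the x-axis at the gridline x = 0; it meets the y-axis at y = 0 (among the integer gridlines).
(c) Solving for integer coefficients yields p as stated.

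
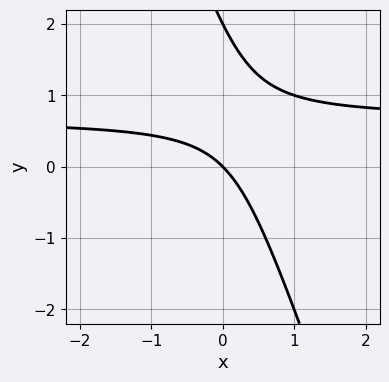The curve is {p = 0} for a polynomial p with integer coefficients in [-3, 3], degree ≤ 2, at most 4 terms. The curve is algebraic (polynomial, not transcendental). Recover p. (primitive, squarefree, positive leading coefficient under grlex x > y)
3*x*y + y^2 - 2*x - 2*y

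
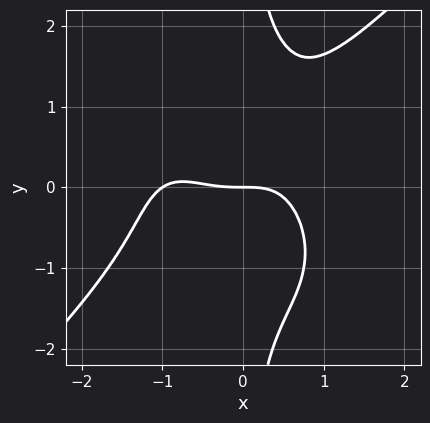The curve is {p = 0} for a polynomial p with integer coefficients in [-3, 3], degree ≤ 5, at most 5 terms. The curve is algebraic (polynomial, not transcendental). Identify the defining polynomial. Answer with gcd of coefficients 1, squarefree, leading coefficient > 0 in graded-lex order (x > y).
Degree: no degree-3 curve has this shape, so deg p = 4.
Checking where it meets the axes: among the integer gridlines, it crosses the x-axis at x ∈ {-1, 0}; it meets the y-axis at y = 0 (among the integer gridlines).
The integer polynomial consistent with all of this is the stated p.

2*x^4 - 2*x*y^3 + 2*x^3 + 3*y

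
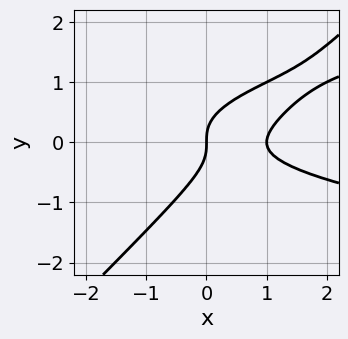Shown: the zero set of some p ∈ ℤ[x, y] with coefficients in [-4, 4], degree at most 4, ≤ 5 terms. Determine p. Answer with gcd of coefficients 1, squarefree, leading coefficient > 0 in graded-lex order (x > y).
deg p = 3.
Checking where it meets the axes: one y-axis crossing is at y = 0; among the integer gridlines, it crosses the x-axis at x ∈ {0, 1}.
Putting this together gives p.

2*x*y^2 - 2*y^3 - x^2 + x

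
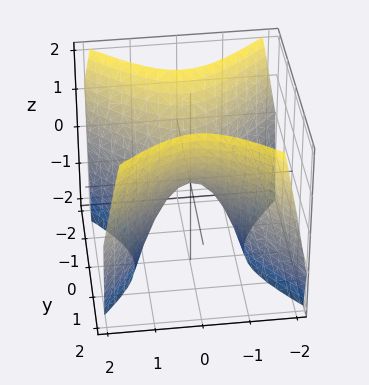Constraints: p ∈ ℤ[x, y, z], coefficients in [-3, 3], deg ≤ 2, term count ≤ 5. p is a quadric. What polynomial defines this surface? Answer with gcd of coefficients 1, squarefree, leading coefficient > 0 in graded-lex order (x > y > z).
First, degree: a saddle surface; a quadric, so deg p = 2.
Then, symmetries: mirror symmetry y ↦ −y ⇒ only even powers of y; the x ↦ −x reflection is a symmetry, so x appears only in even powers.
Next, observable constraints: one y-axis crossing is at y = 0; one x-axis crossing is at x = 0.
Finally, solving for integer coefficients yields p as stated.

3*x^2 - 3*y^2 + 2*z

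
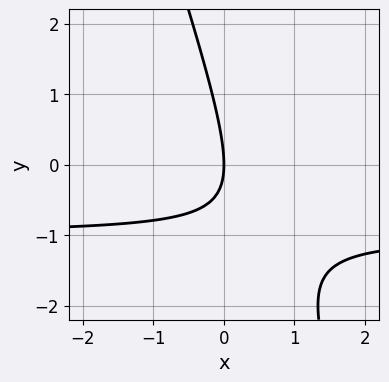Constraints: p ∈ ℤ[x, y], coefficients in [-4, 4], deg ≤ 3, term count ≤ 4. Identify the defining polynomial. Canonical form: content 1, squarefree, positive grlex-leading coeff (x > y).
The degree is 2 — a generic line meets the curve in up to 2 points.
From the axis intercepts and sections: it meets the y-axis at y = 0 (among the integer gridlines); one x-axis crossing is at x = 0.
Matching integer coefficients to the picture gives p.

3*x*y + y^2 + 3*x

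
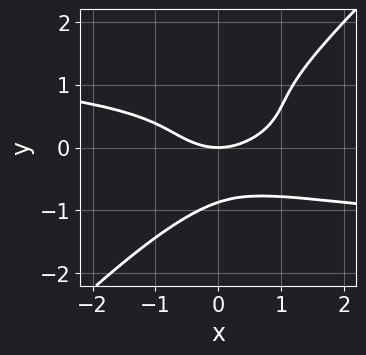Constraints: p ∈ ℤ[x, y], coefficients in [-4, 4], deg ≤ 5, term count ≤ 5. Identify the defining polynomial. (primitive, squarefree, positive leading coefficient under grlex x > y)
3*x*y^3 - 3*y^4 + x^2 - 2*y

First, degree: no degree-3 curve has this shape, so deg p = 4.
Then, reading off the gridlines: one y-axis crossing is at y = 0; it crosses the x-axis at the gridline x = 0.
Finally, these observations pin down the coefficients.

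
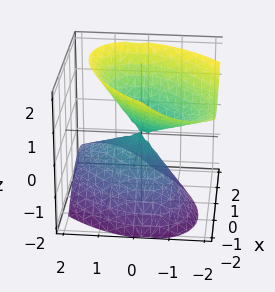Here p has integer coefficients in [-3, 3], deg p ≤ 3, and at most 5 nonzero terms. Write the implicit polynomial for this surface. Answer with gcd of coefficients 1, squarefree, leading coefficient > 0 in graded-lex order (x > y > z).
There are 2 components.
deg p = 2.
From the visible intercepts: it meets the x-axis at x = 0 (among the integer gridlines); it meets the z-axis at z = 0 (among the integer gridlines); one y-axis crossing is at y = 0.
Together with the visible shape, these determine p as stated.

3*x^2 - 3*x*y + 3*y^2 + 2*y*z - 3*z^2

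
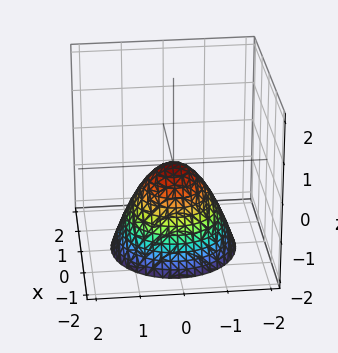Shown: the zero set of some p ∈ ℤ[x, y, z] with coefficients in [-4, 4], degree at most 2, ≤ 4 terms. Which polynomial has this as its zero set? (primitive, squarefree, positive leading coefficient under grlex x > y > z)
x^2 + y^2 + z

First, degree: a single bowl opening along one axis; a quadric, so deg p = 2.
Then, by symmetry, the surface is invariant under rotation about z: p = q(x² + y², z).
Next, checking where it meets the axes: a circular section at z = -2 has radius between 1 and 2; it crosses the y-axis at the gridline y = 0.
Finally, the integer polynomial consistent with all of this is the stated p.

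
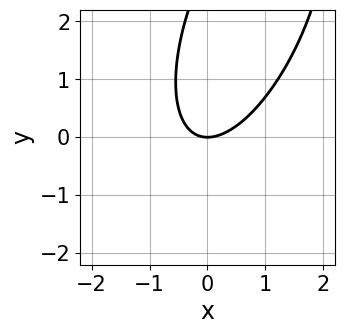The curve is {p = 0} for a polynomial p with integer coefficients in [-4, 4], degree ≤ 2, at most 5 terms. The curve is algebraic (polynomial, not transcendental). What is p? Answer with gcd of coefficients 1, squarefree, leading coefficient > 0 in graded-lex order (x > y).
3*x^2 - 2*x*y + y^2 - 3*y

1. deg p = 2. The shape is more complex than any degree-1 curve.
2. From the axis intercepts and sections: it crosses the y-axis at the gridline y = 0; it crosses the x-axis at the gridline x = 0.
3. Solving for integer coefficients yields p as stated.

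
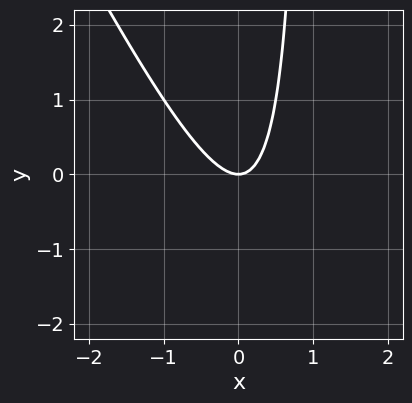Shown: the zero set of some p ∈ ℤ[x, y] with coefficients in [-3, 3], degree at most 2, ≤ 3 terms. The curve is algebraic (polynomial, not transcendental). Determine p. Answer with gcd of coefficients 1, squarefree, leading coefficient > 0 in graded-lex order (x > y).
2*x^2 + x*y - y

The degree is 2 — a generic line meets the curve in up to 2 points.
Reading off the gridlines: it meets the x-axis at x = 0 (among the integer gridlines); one y-axis crossing is at y = 0.
Matching integer coefficients to the picture gives p.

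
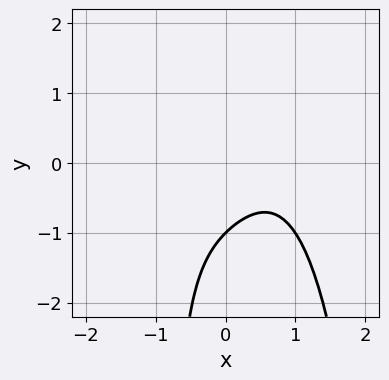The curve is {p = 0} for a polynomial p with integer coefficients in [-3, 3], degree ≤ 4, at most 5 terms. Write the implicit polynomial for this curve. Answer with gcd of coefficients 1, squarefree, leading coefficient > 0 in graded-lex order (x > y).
x^4 + x*y + y + 1

1. Degree: a generic line meets the curve in up to 4 points, so deg p = 4.
2. Observable constraints: one y-axis crossing is at y = -1; the curve avoids every integer x-axis point in the box.
3. Assembling these constraints gives the stated polynomial.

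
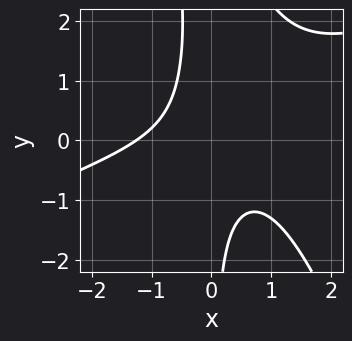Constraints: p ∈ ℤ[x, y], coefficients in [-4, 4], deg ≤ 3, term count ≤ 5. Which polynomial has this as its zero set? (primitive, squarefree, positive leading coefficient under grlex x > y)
First, degree: no degree-2 curve has this shape, so deg p = 3.
Then, reading off the gridlines: it misses every integer gridline on the y-axis.
Finally, matching integer coefficients to the picture gives p.

x^3 - 2*x^2*y - x*y^2 + 3*x*y + 2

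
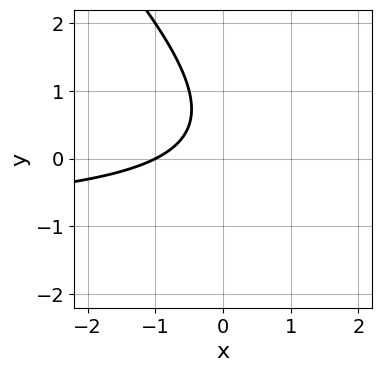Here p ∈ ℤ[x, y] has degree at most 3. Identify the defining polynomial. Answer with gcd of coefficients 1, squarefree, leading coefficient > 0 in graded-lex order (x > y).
deg p = 2. No degree-1 curve has this shape.
Checking where it meets the axes: it misses every integer gridline on the y-axis; it meets the x-axis at x = -1 (among the integer gridlines).
These observations pin down the coefficients.

x*y + y^2 + x - y + 1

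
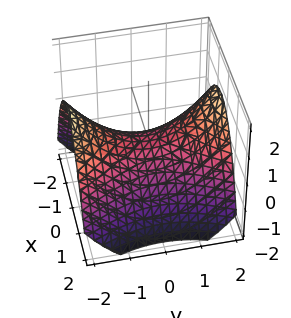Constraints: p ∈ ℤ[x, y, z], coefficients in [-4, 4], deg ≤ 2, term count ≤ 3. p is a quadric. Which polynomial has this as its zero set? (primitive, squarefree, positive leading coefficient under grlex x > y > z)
2*x^2 - y^2 + 3*z

First, deg p = 2. A saddle surface; a quadric.
Then, symmetries: it's symmetric under y → −y, forcing even powers of y; it's symmetric under x → −x, forcing even powers of x.
Next, observable constraints: it crosses the x-axis at the gridline x = 0; it meets the z-axis at z = 0 (among the integer gridlines); one y-axis crossing is at y = 0.
Finally, together with the visible shape, these determine p as stated.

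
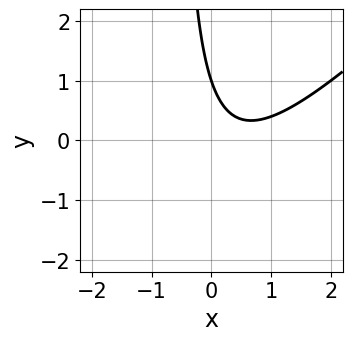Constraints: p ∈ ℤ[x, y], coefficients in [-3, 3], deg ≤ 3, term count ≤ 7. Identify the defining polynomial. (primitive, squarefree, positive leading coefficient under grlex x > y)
3*x^2 - 3*x*y - 3*x - 2*y + 2

(a) Degree: no degree-1 curve has this shape, so deg p = 2.
(b) From the visible intercepts: no x-intercept at any integer in the box; it crosses the y-axis at the gridline y = 1.
(c) Fitting integer coefficients to these (and the overall shape) gives p.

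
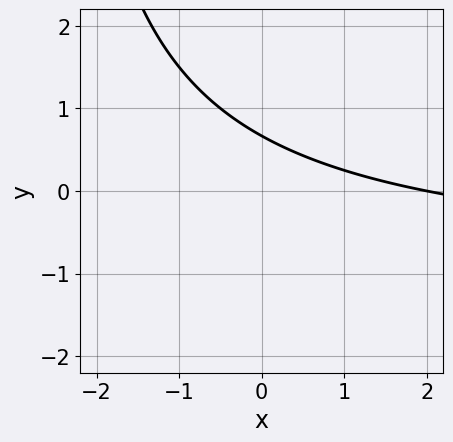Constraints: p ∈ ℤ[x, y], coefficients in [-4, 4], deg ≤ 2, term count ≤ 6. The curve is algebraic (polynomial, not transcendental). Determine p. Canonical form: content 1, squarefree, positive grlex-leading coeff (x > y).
x*y + x + 3*y - 2

First, degree: no degree-1 curve has this shape, so deg p = 2.
Then, checking where it meets the axes: one x-axis crossing is at x = 2.
Finally, matching integer coefficients to the picture gives p.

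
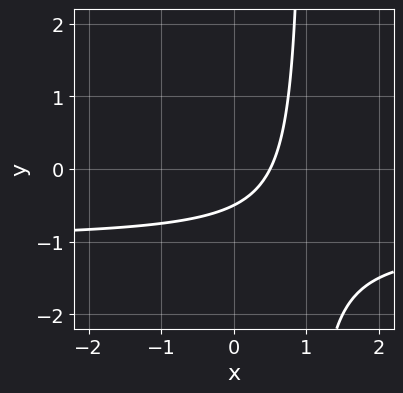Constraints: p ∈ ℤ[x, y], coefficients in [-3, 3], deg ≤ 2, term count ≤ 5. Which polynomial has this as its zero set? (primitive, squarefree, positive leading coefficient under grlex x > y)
1. deg p = 2. A generic line meets the curve in up to 2 points.
2. Putting this together gives p.

2*x*y + 2*x - 2*y - 1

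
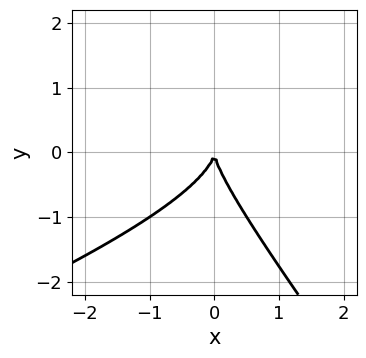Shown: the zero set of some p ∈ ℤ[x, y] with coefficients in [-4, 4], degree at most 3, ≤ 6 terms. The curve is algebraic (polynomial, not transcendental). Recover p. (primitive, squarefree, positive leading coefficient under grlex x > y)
(a) Degree: no degree-2 curve has this shape, so deg p = 3.
(b) From the axis intercepts and sections: it crosses the x-axis at the gridline x = 0; it meets the y-axis at y = 0 (among the integer gridlines).
(c) The integer polynomial consistent with all of this is the stated p.

x^2*y - 2*x*y^2 - 2*y^3 - 3*x^2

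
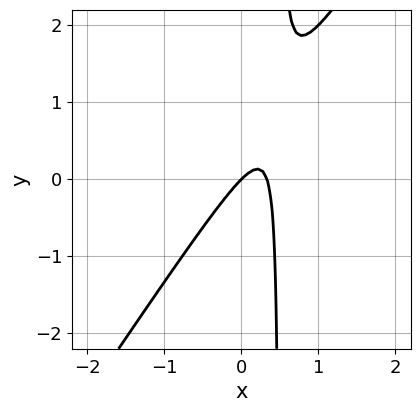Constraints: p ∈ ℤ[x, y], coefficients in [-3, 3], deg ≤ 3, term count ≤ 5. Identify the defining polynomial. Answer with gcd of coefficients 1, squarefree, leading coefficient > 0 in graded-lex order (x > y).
First, degree: no degree-1 curve has this shape, so deg p = 2.
Then, checking where it meets the axes: it meets the x-axis at x = 0 (among the integer gridlines); it crosses the y-axis at the gridline y = 0.
Finally, matching integer coefficients to the picture gives p.

3*x^2 - 2*x*y - x + y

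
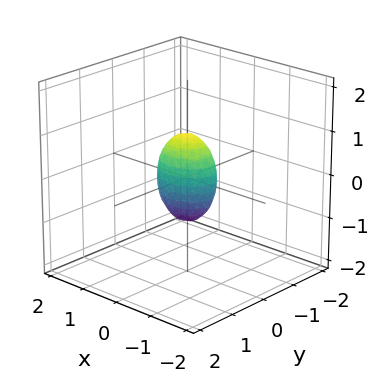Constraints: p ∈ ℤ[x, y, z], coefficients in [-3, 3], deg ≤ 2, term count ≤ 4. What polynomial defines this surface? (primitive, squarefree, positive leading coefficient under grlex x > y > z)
First, deg p = 2. Bounded and convex; a quadric.
Next, symmetries: it's symmetric under z → −z, forcing even powers of z; mirror symmetry x ↦ −x ⇒ only even powers of x; it's symmetric under y → −y, forcing even powers of y.
Then, from the axis intercepts and sections: the z-axis gridline crossings are at z ∈ {-1, 1}.
Finally, these observations pin down the coefficients.

2*x^2 + 3*y^2 + z^2 - 1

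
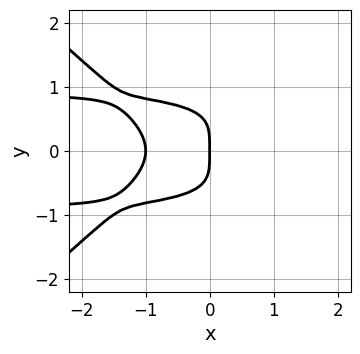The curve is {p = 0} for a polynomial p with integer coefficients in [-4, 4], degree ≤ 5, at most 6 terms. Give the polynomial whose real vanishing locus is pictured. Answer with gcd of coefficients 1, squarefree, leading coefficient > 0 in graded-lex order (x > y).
2*x^2*y^2 - 3*y^4 - 2*x^2 - 2*x

First, deg p = 4.
Next, symmetries: the y ↦ −y reflection is a symmetry, so y appears only in even powers.
Next, from the visible intercepts: it crosses the y-axis at the gridline y = 0; among the integer gridlines, it crosses the x-axis at x ∈ {-1, 0}.
Finally, assembling these constraints gives the stated polynomial.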